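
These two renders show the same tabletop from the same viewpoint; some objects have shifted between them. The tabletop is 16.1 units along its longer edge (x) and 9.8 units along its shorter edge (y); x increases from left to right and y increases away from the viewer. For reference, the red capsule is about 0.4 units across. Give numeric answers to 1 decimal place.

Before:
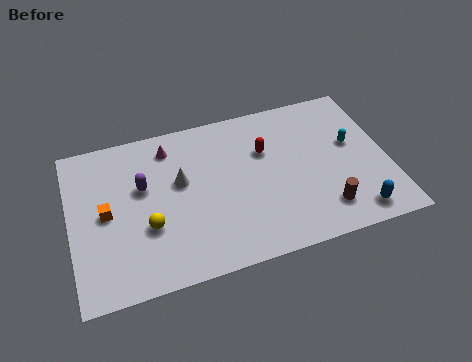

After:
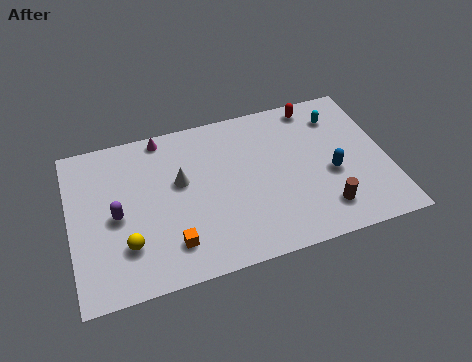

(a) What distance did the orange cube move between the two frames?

4.2

The orange cube was near (1.8, 4.9) before and (4.9, 2.1) after, so it travelled √(3.1² + 2.8²) ≈ 4.2 units.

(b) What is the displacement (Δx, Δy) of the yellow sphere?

(-1.1, -0.8)

The yellow sphere started near (3.8, 3.5) and ended near (2.7, 2.7).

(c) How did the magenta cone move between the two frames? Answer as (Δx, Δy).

(-0.3, 0.8)

From the two frames, the magenta cone sits at roughly (5.2, 8.1) before and (4.9, 8.9) after.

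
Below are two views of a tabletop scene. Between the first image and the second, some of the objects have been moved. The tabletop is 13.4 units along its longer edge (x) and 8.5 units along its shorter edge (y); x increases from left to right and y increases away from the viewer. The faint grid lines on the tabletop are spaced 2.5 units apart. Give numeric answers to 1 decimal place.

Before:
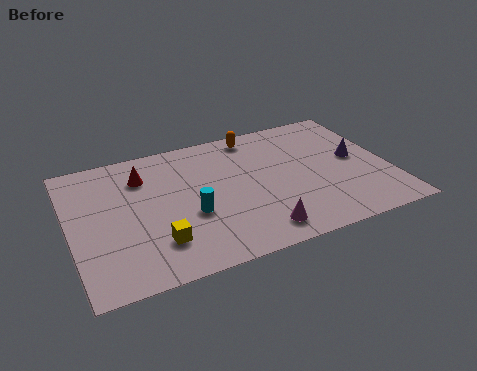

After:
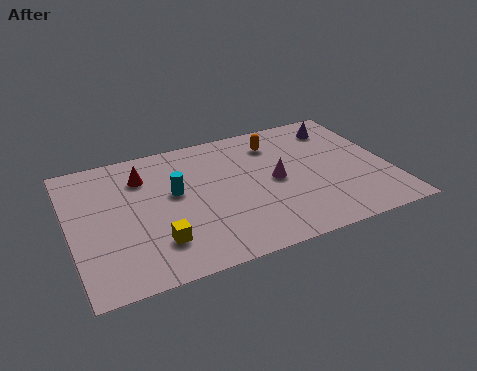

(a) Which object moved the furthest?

the magenta cone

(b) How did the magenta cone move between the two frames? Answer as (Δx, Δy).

(1.1, 2.9)

The magenta cone was at about (7.5, 1.3) and moved to about (8.6, 4.2).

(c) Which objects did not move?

the red cone and the yellow cube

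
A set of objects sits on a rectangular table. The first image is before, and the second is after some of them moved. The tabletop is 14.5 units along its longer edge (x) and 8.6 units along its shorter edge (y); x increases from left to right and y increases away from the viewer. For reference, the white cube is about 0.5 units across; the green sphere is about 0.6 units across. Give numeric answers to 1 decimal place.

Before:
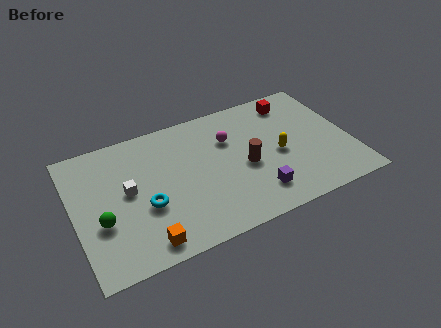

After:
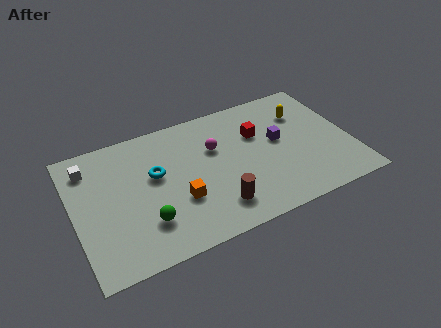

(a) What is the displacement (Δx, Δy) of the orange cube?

(2.0, 1.9)

From the two frames, the orange cube sits at roughly (3.3, 1.1) before and (5.3, 3.0) after.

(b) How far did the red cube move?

2.6

The red cube moved from about (11.9, 7.2) to (9.8, 5.7), a distance of √(2.1² + 1.5²) ≈ 2.6.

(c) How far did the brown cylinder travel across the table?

2.7

The brown cylinder was near (8.9, 3.8) before and (7.1, 1.8) after, so it travelled √(1.8² + 2.0²) ≈ 2.7 units.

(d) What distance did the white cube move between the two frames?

2.9

The white cube was near (2.8, 4.6) before and (1.0, 6.9) after, so it travelled √(1.8² + 2.3²) ≈ 2.9 units.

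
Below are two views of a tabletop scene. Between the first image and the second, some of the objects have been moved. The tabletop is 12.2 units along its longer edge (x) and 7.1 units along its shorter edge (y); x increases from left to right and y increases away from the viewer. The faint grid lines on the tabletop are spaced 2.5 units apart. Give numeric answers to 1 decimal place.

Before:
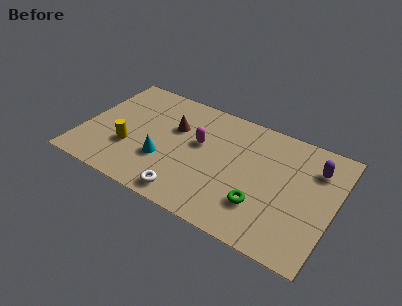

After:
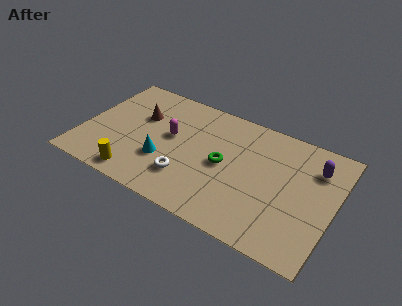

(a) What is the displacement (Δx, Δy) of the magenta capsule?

(-1.4, -0.2)

The magenta capsule was at about (5.6, 4.2) and moved to about (4.2, 4.0).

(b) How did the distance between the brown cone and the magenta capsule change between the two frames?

+0.3

Before: roughly 1.4 units apart; after: 1.7. That's 0.3 units further apart.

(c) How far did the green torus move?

2.5

The green torus moved from about (8.9, 2.0) to (6.9, 3.5), a distance of √(2.0² + 1.5²) ≈ 2.5.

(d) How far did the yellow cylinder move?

1.6

The yellow cylinder moved from about (2.4, 2.4) to (3.0, 0.9), a distance of √(0.6² + 1.5²) ≈ 1.6.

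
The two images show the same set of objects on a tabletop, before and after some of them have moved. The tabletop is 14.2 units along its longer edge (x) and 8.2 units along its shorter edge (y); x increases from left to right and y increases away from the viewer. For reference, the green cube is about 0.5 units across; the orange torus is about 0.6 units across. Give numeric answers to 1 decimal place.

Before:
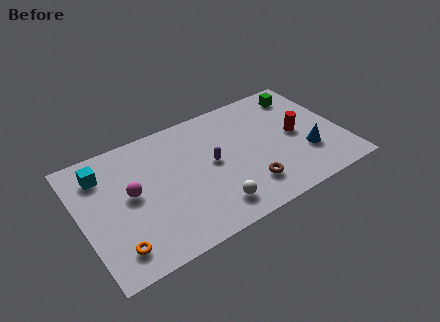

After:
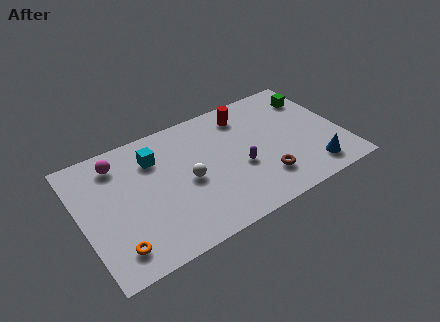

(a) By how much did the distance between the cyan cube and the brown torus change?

-1.8

The distance was about 8.6 in the first image and 6.8 in the second, so they moved 1.8 units closer together.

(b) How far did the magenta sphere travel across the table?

2.3

The magenta sphere moved from about (2.7, 4.4) to (2.3, 6.7), a distance of √(0.4² + 2.3²) ≈ 2.3.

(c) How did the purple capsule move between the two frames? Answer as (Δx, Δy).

(1.4, -1.0)

The purple capsule started near (7.1, 4.3) and ended near (8.5, 3.3).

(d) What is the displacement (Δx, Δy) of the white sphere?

(-1.0, 2.3)

The white sphere started near (6.7, 1.5) and ended near (5.7, 3.8).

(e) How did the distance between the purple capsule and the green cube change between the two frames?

-0.5

The distance was about 6.0 in the first image and 5.5 in the second, so they moved 0.5 units closer together.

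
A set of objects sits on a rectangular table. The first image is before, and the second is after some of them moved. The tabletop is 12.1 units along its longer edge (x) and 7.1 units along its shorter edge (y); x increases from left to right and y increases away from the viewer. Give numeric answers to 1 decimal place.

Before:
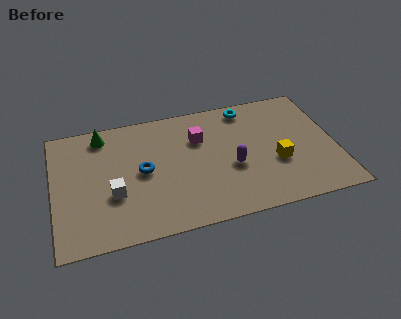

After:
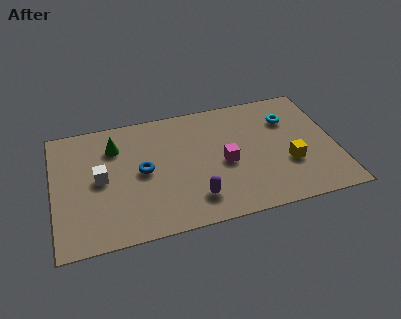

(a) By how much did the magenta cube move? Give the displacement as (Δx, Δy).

(1.0, -1.7)

From the two frames, the magenta cube sits at roughly (6.3, 4.9) before and (7.3, 3.2) after.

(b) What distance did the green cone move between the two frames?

0.9

The green cone was near (2.2, 6.1) before and (2.7, 5.3) after, so it travelled √(0.5² + 0.8²) ≈ 0.9 units.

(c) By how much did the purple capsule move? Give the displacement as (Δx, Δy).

(-1.7, -1.4)

The purple capsule started near (7.6, 2.9) and ended near (5.9, 1.5).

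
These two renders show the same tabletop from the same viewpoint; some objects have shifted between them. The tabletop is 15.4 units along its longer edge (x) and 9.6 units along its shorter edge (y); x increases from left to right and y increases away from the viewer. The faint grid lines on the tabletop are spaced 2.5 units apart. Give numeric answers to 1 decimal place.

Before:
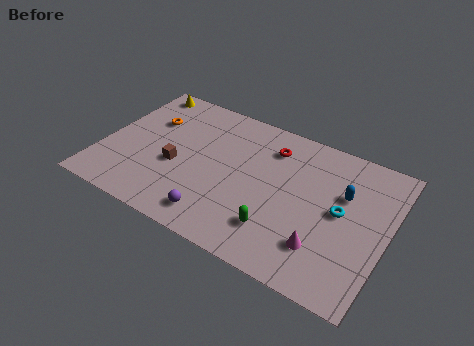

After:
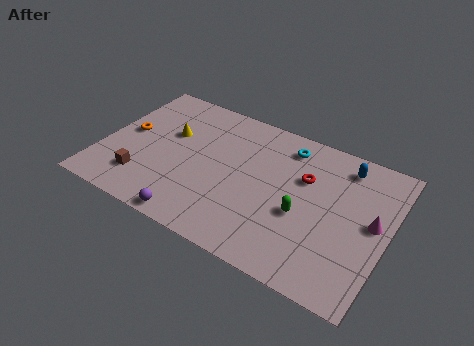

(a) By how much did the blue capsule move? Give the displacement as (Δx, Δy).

(-0.2, 1.9)

From the two frames, the blue capsule sits at roughly (12.9, 6.2) before and (12.7, 8.1) after.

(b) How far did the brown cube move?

2.3

The brown cube moved from about (4.1, 3.9) to (2.5, 2.2), a distance of √(1.6² + 1.7²) ≈ 2.3.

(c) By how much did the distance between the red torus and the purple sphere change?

+1.2

The distance was about 6.4 in the first image and 7.6 in the second, so they moved 1.2 units further apart.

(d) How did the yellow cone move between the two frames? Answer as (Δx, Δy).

(2.1, -2.6)

The yellow cone was at about (1.3, 8.6) and moved to about (3.4, 6.0).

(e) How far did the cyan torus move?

4.5

The cyan torus moved from about (12.9, 5.0) to (9.6, 8.0), a distance of √(3.3² + 3.0²) ≈ 4.5.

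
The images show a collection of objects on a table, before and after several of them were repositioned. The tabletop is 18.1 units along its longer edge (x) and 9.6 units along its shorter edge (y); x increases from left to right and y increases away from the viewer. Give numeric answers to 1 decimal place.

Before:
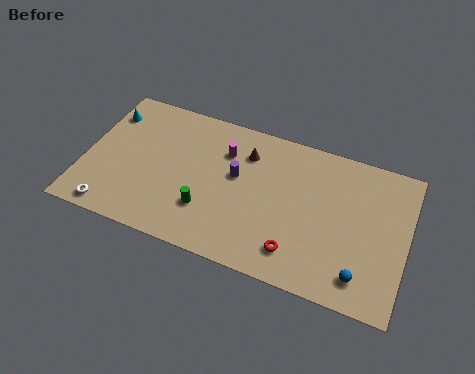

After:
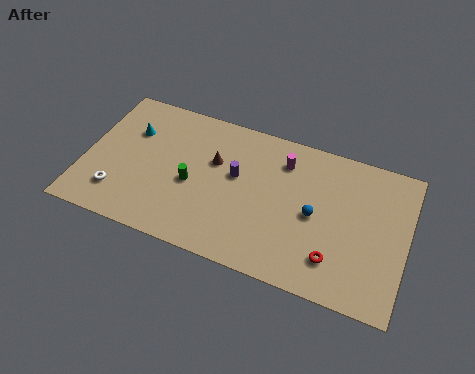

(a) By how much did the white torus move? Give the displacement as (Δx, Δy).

(0.2, 1.2)

The white torus started near (1.9, 1.0) and ended near (2.1, 2.2).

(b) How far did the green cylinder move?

1.7

The green cylinder moved from about (7.1, 2.8) to (6.1, 4.2), a distance of √(1.0² + 1.4²) ≈ 1.7.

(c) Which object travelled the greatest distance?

the blue sphere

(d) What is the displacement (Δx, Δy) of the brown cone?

(-1.7, -1.2)

The brown cone was at about (8.9, 7.3) and moved to about (7.2, 6.1).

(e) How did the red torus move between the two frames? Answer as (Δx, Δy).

(2.1, 0.3)

From the two frames, the red torus sits at roughly (12.2, 1.9) before and (14.3, 2.2) after.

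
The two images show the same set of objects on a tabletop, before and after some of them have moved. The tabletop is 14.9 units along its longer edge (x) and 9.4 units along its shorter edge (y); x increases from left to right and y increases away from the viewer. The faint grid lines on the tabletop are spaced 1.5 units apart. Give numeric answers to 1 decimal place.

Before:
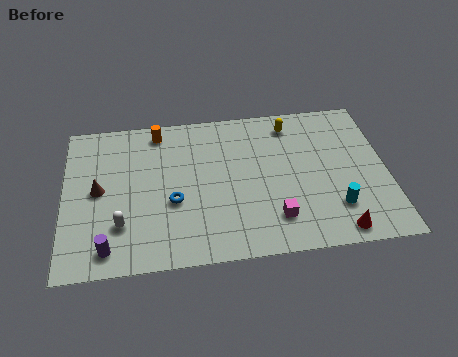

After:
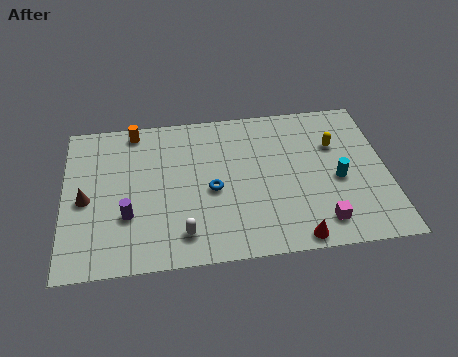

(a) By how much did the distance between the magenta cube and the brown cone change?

+2.6

They were about 8.4 units apart before and 11.0 after — 2.6 units further apart.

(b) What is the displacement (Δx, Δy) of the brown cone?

(-0.6, -0.5)

The brown cone started near (1.6, 4.8) and ended near (1.0, 4.3).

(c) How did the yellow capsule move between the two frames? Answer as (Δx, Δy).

(2.0, -1.6)

The yellow capsule started near (10.6, 7.9) and ended near (12.6, 6.3).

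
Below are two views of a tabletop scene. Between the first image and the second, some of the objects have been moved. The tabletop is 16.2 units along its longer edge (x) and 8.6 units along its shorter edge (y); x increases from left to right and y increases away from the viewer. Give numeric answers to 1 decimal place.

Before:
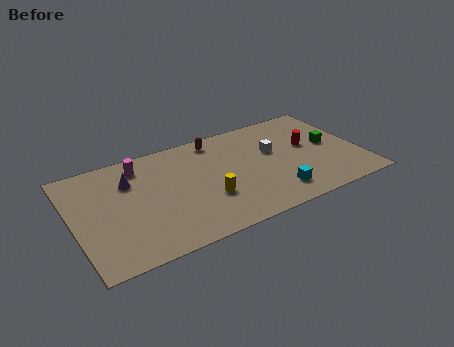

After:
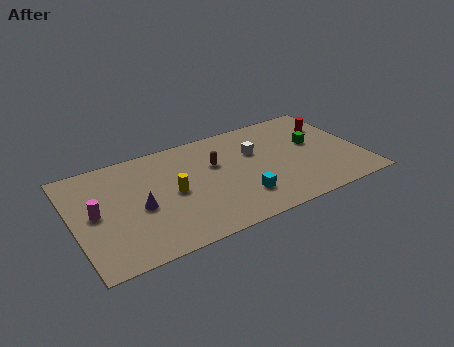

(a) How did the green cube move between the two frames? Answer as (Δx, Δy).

(-0.9, 0.5)

From the two frames, the green cube sits at roughly (14.6, 4.5) before and (13.7, 5.0) after.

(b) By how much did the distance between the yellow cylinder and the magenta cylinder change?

-1.0

The distance was about 5.3 in the first image and 4.3 in the second, so they moved 1.0 units closer together.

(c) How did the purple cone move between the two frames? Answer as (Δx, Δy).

(0.3, -2.3)

The purple cone started near (3.3, 6.1) and ended near (3.6, 3.8).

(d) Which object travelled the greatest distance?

the magenta cylinder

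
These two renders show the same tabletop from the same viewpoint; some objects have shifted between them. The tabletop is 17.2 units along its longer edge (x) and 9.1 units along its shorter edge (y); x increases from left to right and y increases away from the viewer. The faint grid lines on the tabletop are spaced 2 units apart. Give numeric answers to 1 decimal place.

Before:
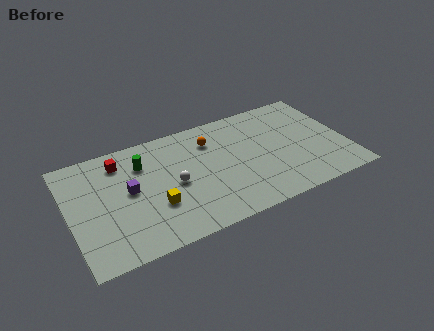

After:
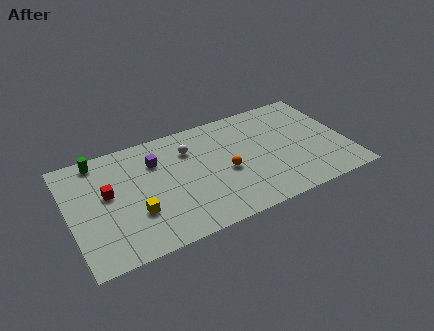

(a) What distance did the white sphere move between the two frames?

2.7

From (6.4, 4.3) to (7.6, 6.7), the white sphere covered √(1.2² + 2.4²) ≈ 2.7 units.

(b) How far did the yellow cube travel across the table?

1.2

The yellow cube moved from about (5.1, 3.1) to (3.9, 3.0), a distance of √(1.2² + 0.1²) ≈ 1.2.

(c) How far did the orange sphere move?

3.0

The orange sphere was near (9.0, 6.9) before and (9.6, 4.0) after, so it travelled √(0.6² + 2.9²) ≈ 3.0 units.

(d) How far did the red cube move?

2.4

From (3.4, 7.4) to (2.4, 5.2), the red cube covered √(1.0² + 2.2²) ≈ 2.4 units.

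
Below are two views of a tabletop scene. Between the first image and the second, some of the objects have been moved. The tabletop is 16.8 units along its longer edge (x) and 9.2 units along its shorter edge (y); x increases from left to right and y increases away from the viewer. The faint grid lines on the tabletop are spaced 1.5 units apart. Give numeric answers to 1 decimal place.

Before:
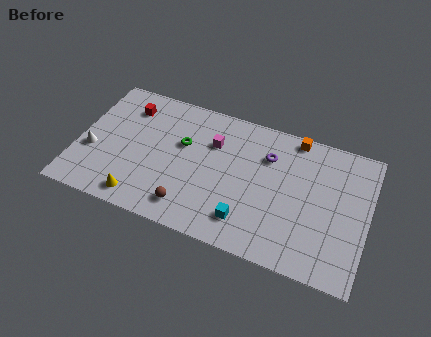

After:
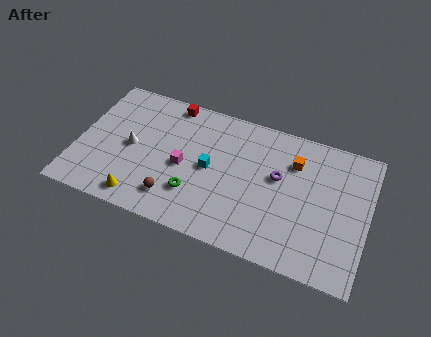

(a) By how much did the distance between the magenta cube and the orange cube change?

+1.7

Before: roughly 5.0 units apart; after: 6.7. That's 1.7 units further apart.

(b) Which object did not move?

the yellow cone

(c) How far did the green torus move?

3.3

The green torus was near (6.0, 5.7) before and (7.0, 2.6) after, so it travelled √(1.0² + 3.1²) ≈ 3.3 units.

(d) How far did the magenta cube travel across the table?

2.7

From (7.7, 6.4) to (6.2, 4.2), the magenta cube covered √(1.5² + 2.2²) ≈ 2.7 units.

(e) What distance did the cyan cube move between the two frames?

3.6

The cyan cube was near (10.1, 1.9) before and (7.7, 4.6) after, so it travelled √(2.4² + 2.7²) ≈ 3.6 units.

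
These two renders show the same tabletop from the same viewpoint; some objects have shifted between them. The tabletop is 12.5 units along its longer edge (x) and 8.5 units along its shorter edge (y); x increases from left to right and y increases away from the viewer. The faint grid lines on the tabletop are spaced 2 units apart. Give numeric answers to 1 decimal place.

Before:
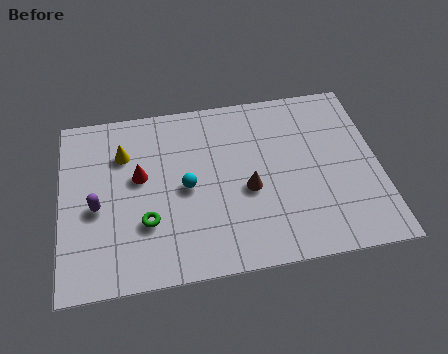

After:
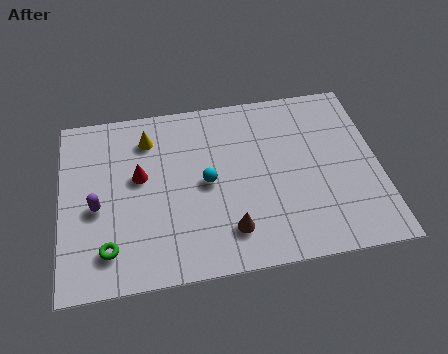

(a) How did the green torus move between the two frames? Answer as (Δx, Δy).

(-1.5, -1.0)

The green torus started near (3.3, 2.7) and ended near (1.8, 1.7).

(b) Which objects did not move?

the purple capsule and the red cone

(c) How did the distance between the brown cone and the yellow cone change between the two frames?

+0.3

The distance was about 5.4 in the first image and 5.7 in the second, so they moved 0.3 units further apart.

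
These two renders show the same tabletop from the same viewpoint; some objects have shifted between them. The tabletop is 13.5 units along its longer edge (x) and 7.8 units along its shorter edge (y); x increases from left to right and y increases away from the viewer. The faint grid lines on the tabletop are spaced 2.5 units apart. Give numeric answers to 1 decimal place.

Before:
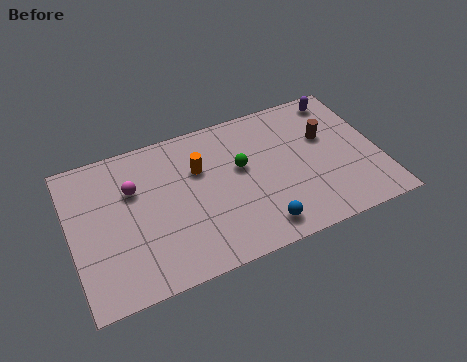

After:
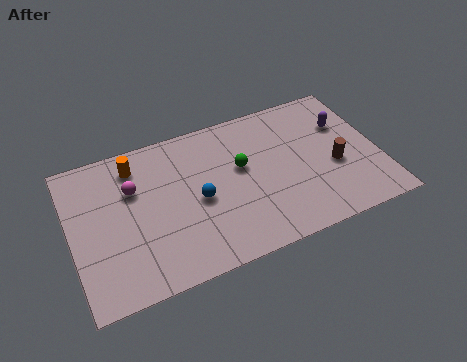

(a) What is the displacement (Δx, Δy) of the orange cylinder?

(-2.7, 1.2)

From the two frames, the orange cylinder sits at roughly (5.7, 5.2) before and (3.0, 6.4) after.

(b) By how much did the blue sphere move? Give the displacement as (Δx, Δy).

(-2.4, 2.4)

The blue sphere started near (7.9, 1.2) and ended near (5.5, 3.6).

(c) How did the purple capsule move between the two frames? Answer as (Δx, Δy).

(0.0, -1.5)

The purple capsule was at about (12.2, 6.8) and moved to about (12.2, 5.3).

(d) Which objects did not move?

the magenta sphere and the green sphere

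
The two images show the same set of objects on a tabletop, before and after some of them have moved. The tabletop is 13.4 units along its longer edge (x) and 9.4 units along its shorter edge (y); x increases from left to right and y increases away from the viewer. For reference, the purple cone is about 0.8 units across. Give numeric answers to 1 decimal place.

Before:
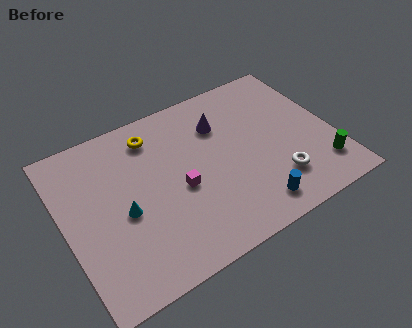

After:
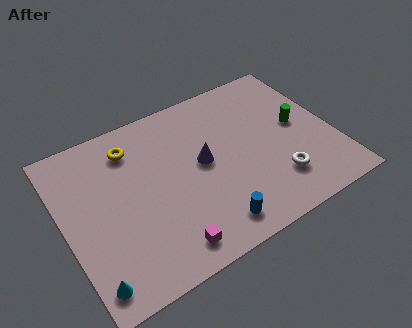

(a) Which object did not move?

the white torus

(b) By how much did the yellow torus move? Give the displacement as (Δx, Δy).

(-1.1, -0.2)

The yellow torus started near (4.8, 7.7) and ended near (3.7, 7.5).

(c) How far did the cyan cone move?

3.4

From (2.8, 4.1) to (0.8, 1.3), the cyan cone covered √(2.0² + 2.8²) ≈ 3.4 units.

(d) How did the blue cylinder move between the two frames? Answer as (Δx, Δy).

(-2.1, 0.0)

From the two frames, the blue cylinder sits at roughly (8.8, 1.4) before and (6.7, 1.4) after.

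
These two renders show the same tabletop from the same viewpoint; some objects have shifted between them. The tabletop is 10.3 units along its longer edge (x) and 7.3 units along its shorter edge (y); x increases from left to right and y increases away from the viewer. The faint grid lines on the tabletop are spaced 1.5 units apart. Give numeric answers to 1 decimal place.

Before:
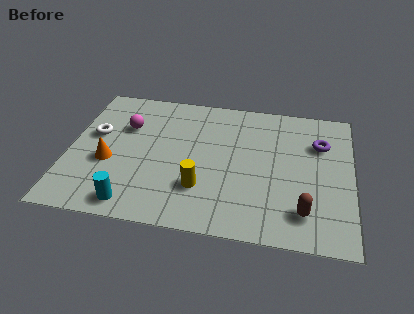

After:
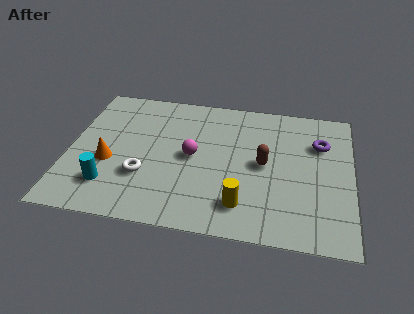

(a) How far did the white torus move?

2.7

The white torus was near (0.9, 4.3) before and (2.8, 2.4) after, so it travelled √(1.9² + 1.9²) ≈ 2.7 units.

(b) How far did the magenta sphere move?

2.8

From (2.0, 4.9) to (4.5, 3.7), the magenta sphere covered √(2.5² + 1.2²) ≈ 2.8 units.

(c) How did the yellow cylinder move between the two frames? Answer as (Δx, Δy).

(1.5, -0.6)

The yellow cylinder started near (4.9, 2.1) and ended near (6.4, 1.5).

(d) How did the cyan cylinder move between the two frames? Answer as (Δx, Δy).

(-0.9, 0.8)

The cyan cylinder was at about (2.5, 0.9) and moved to about (1.6, 1.7).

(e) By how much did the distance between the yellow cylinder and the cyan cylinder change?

+2.1

The distance was about 2.7 in the first image and 4.8 in the second, so they moved 2.1 units further apart.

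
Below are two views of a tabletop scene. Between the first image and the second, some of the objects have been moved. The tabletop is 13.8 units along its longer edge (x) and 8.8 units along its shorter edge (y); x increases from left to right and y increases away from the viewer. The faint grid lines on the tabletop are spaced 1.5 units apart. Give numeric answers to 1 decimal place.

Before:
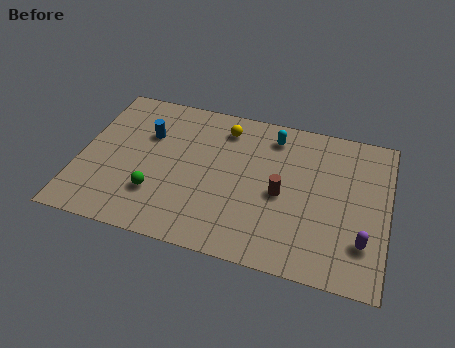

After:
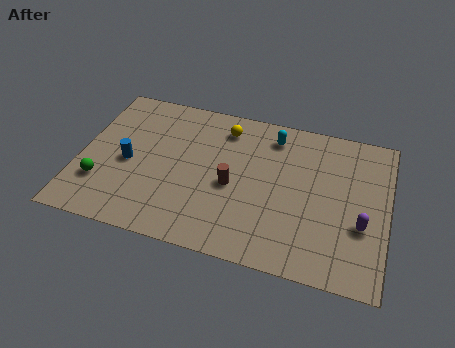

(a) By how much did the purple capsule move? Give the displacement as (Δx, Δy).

(-0.1, 0.9)

The purple capsule was at about (12.8, 2.3) and moved to about (12.7, 3.2).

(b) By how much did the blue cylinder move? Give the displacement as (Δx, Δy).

(-0.7, -1.9)

The blue cylinder started near (2.9, 5.9) and ended near (2.2, 4.0).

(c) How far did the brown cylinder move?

2.2

The brown cylinder moved from about (9.1, 4.0) to (6.9, 3.9), a distance of √(2.2² + 0.1²) ≈ 2.2.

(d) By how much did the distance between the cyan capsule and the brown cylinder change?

+0.4

They were about 3.4 units apart before and 3.8 after — 0.4 units further apart.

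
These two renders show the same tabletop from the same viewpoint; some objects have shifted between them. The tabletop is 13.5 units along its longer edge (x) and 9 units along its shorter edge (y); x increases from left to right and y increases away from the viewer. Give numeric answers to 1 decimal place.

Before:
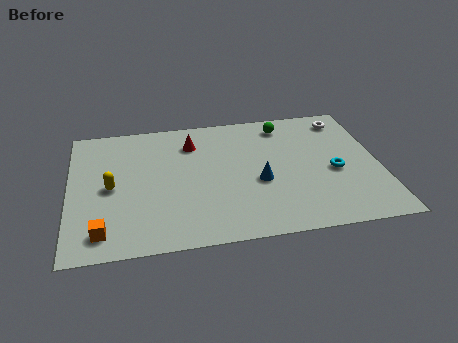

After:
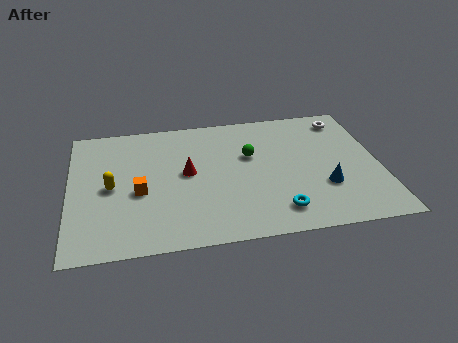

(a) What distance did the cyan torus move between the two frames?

3.5

From (11.5, 3.9) to (8.9, 1.6), the cyan torus covered √(2.6² + 2.3²) ≈ 3.5 units.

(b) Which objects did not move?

the white torus and the yellow capsule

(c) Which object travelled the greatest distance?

the cyan torus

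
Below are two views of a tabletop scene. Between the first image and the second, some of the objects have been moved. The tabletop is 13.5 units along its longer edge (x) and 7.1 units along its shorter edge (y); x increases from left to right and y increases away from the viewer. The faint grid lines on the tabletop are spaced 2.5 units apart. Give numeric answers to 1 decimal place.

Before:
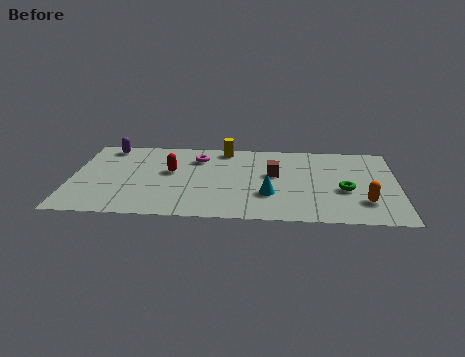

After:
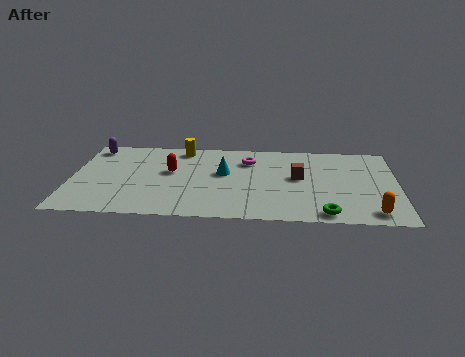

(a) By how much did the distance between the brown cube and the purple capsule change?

+1.6

The distance was about 7.3 in the first image and 8.9 in the second, so they moved 1.6 units further apart.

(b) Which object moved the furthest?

the cyan cone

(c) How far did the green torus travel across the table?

2.2

The green torus was near (11.3, 2.9) before and (10.5, 0.8) after, so it travelled √(0.8² + 2.1²) ≈ 2.2 units.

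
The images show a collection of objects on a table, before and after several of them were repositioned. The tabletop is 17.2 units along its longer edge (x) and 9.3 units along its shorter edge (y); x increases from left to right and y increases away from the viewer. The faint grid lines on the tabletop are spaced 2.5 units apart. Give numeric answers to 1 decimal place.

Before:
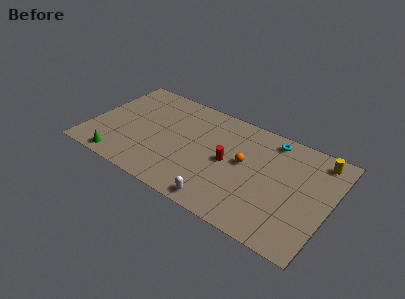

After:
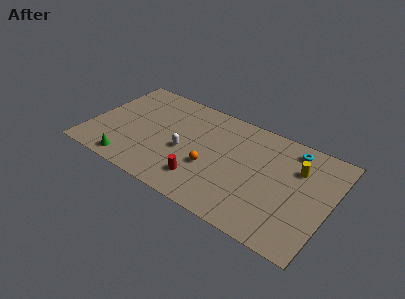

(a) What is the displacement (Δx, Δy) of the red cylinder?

(-1.5, -2.5)

The red cylinder was at about (10.0, 4.6) and moved to about (8.5, 2.1).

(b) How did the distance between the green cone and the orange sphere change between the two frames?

-3.3

Before: roughly 9.3 units apart; after: 6.0. That's 3.3 units closer together.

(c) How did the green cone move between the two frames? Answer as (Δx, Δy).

(0.7, 0.1)

The green cone was at about (2.7, 1.0) and moved to about (3.4, 1.1).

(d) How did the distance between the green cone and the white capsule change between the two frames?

-2.9

Before: roughly 7.4 units apart; after: 4.5. That's 2.9 units closer together.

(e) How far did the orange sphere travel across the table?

2.7

From (11.1, 5.1) to (8.9, 3.5), the orange sphere covered √(2.2² + 1.6²) ≈ 2.7 units.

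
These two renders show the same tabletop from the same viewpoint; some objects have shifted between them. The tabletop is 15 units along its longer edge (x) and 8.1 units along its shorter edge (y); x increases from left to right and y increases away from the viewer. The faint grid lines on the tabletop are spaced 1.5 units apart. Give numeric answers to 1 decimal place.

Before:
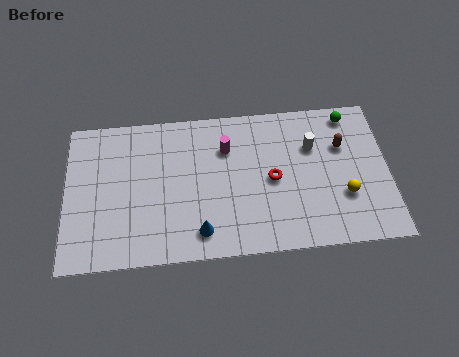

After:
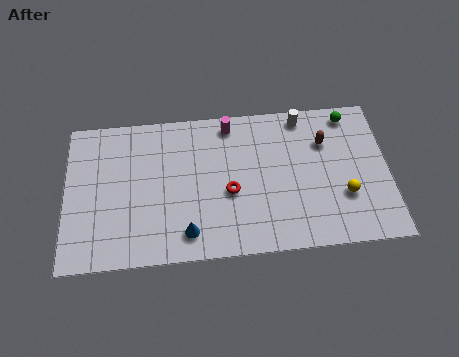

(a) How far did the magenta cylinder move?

1.3

The magenta cylinder was near (7.5, 5.8) before and (7.7, 7.1) after, so it travelled √(0.2² + 1.3²) ≈ 1.3 units.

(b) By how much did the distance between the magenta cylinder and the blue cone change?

+1.5

They were about 4.6 units apart before and 6.1 after — 1.5 units further apart.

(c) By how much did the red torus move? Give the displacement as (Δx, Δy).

(-2.0, -0.5)

The red torus started near (9.6, 3.9) and ended near (7.6, 3.4).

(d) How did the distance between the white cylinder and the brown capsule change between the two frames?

+0.4

The distance was about 1.4 in the first image and 1.8 in the second, so they moved 0.4 units further apart.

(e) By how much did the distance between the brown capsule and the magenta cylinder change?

-0.8

Before: roughly 5.4 units apart; after: 4.6. That's 0.8 units closer together.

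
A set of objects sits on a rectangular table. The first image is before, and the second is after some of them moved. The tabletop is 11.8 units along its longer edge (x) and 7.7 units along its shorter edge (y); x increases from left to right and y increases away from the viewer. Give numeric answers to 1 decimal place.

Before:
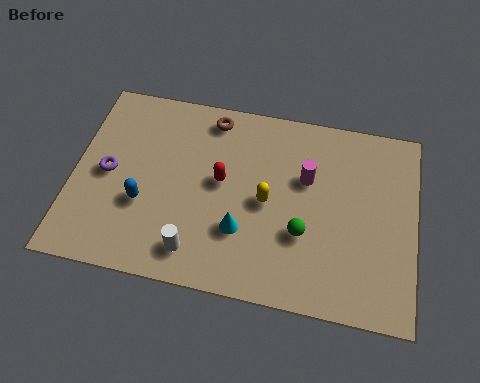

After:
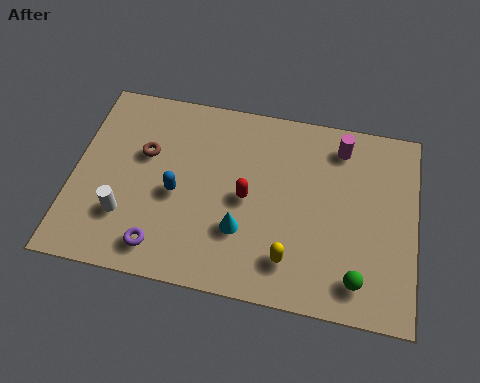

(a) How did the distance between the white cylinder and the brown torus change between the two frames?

-2.8

Before: roughly 5.4 units apart; after: 2.6. That's 2.8 units closer together.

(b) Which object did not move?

the cyan cone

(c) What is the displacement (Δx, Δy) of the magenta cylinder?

(1.1, 1.5)

The magenta cylinder was at about (8.0, 4.9) and moved to about (9.1, 6.4).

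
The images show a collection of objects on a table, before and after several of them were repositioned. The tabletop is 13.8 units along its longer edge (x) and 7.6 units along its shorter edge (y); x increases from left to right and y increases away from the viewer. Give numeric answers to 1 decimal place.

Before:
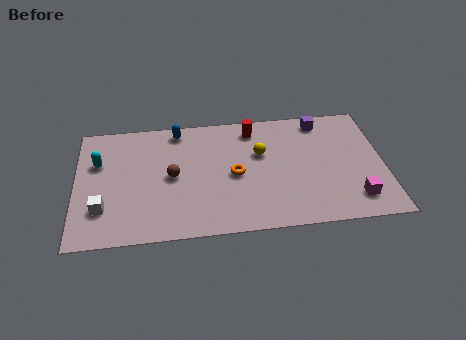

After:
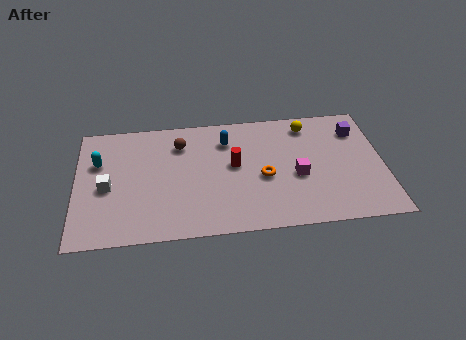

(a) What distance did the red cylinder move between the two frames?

2.4

From (8.0, 6.4) to (7.1, 4.2), the red cylinder covered √(0.9² + 2.2²) ≈ 2.4 units.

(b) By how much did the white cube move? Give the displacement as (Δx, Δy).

(0.2, 1.3)

From the two frames, the white cube sits at roughly (1.2, 2.1) before and (1.4, 3.4) after.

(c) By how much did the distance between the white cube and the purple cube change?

+0.7

They were about 10.9 units apart before and 11.6 after — 0.7 units further apart.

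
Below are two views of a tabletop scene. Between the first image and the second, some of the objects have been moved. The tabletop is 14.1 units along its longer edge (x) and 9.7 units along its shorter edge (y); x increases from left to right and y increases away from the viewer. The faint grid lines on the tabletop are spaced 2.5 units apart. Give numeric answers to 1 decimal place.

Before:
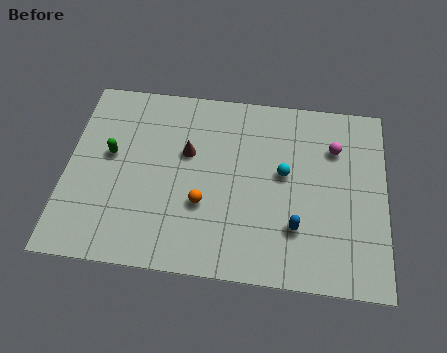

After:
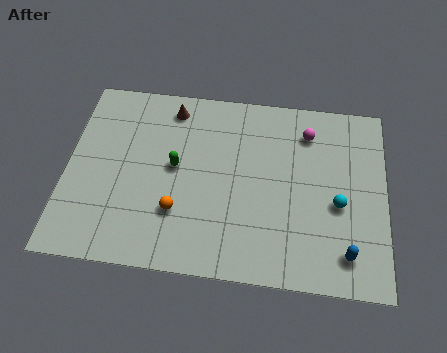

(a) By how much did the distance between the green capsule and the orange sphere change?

-2.4

Before: roughly 4.7 units apart; after: 2.3. That's 2.4 units closer together.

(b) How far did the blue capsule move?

2.4

From (10.2, 2.7) to (12.4, 1.7), the blue capsule covered √(2.2² + 1.0²) ≈ 2.4 units.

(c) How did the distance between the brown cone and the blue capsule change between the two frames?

+4.4

Before: roughly 5.9 units apart; after: 10.3. That's 4.4 units further apart.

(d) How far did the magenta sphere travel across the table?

1.4

The magenta sphere moved from about (11.8, 7.0) to (10.6, 7.7), a distance of √(1.2² + 0.7²) ≈ 1.4.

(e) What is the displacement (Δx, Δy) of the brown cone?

(-0.8, 2.3)

The brown cone was at about (5.3, 6.0) and moved to about (4.5, 8.3).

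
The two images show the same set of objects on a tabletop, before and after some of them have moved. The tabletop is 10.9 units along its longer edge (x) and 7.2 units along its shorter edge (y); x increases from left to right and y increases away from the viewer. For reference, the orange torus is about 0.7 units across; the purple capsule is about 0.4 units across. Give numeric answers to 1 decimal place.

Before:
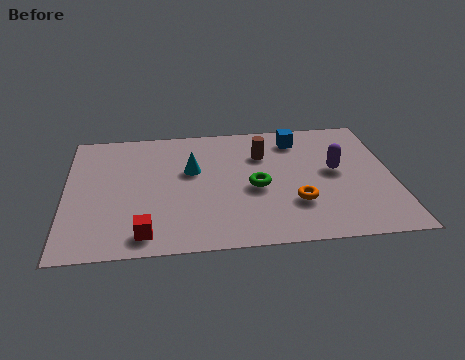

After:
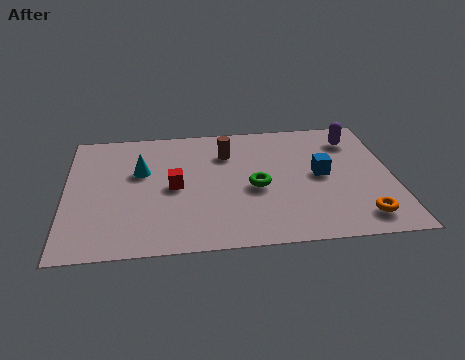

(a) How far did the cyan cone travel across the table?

1.7

From (4.2, 4.4) to (2.5, 4.5), the cyan cone covered √(1.7² + 0.1²) ≈ 1.7 units.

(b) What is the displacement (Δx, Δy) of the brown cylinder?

(-1.2, 0.2)

The brown cylinder started near (6.6, 5.1) and ended near (5.4, 5.3).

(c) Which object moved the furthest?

the red cube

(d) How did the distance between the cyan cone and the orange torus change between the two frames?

+3.9

Before: roughly 4.0 units apart; after: 7.9. That's 3.9 units further apart.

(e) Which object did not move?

the green torus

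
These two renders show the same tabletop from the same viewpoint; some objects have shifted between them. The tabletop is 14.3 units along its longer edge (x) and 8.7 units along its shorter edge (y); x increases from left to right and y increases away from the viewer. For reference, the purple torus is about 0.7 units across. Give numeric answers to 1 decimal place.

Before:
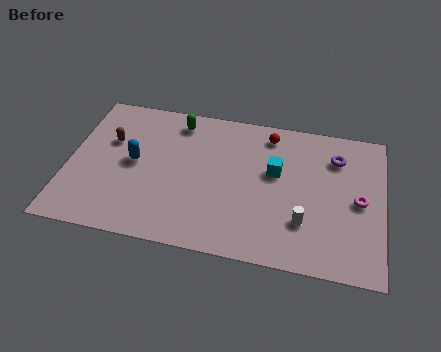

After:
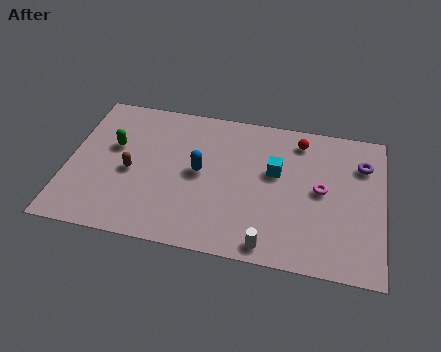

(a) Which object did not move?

the cyan cube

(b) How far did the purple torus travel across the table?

1.2

The purple torus was near (12.1, 6.6) before and (13.3, 6.4) after, so it travelled √(1.2² + 0.2²) ≈ 1.2 units.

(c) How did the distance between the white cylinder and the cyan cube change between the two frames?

+1.3

The distance was about 3.0 in the first image and 4.3 in the second, so they moved 1.3 units further apart.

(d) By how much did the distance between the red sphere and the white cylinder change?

+1.3

They were about 5.2 units apart before and 6.5 after — 1.3 units further apart.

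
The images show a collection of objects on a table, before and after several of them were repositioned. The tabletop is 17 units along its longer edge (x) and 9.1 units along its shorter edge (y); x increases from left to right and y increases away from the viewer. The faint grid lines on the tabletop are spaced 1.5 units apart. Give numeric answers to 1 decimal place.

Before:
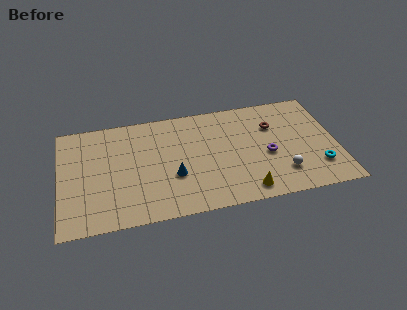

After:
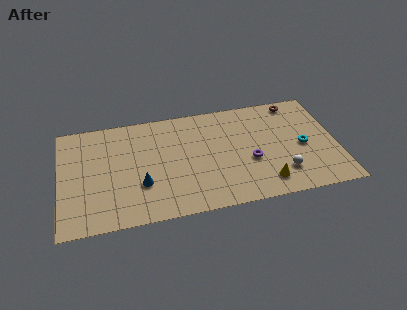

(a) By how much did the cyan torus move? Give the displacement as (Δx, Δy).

(-0.8, 1.9)

The cyan torus started near (15.7, 2.3) and ended near (14.9, 4.2).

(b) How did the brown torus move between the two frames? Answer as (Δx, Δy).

(1.5, 1.8)

The brown torus was at about (13.2, 6.3) and moved to about (14.7, 8.1).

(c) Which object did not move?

the white sphere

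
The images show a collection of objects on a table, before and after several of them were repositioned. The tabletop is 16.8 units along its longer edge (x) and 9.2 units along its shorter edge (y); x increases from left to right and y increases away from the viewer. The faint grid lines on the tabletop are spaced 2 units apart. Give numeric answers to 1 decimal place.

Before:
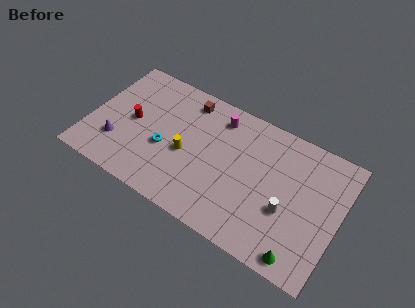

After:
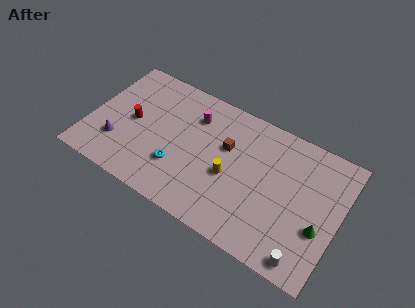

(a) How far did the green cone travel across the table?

2.6

From (14.8, 1.0) to (15.7, 3.4), the green cone covered √(0.9² + 2.4²) ≈ 2.6 units.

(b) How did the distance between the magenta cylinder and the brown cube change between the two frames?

+0.4

They were about 2.2 units apart before and 2.6 after — 0.4 units further apart.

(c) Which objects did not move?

the purple cone and the red cylinder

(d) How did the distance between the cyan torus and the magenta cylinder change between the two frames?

-0.9

The distance was about 5.0 in the first image and 4.1 in the second, so they moved 0.9 units closer together.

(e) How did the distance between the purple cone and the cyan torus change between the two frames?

+0.8

They were about 3.3 units apart before and 4.1 after — 0.8 units further apart.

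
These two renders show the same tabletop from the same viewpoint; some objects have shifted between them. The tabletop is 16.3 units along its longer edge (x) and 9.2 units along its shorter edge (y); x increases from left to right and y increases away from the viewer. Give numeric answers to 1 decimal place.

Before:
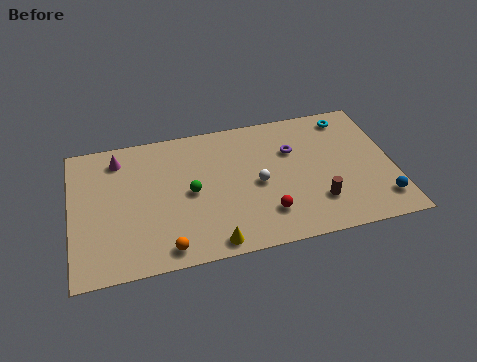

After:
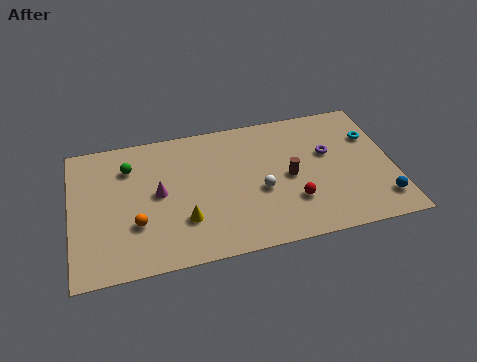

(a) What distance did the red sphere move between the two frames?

1.5

From (9.7, 2.2) to (11.1, 2.7), the red sphere covered √(1.4² + 0.5²) ≈ 1.5 units.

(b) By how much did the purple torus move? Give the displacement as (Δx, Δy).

(1.8, -0.6)

From the two frames, the purple torus sits at roughly (11.3, 6.2) before and (13.1, 5.6) after.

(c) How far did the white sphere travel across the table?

0.5

The white sphere moved from about (9.4, 4.3) to (9.5, 3.8), a distance of √(0.1² + 0.5²) ≈ 0.5.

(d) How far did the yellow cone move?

2.2

The yellow cone moved from about (6.9, 0.9) to (5.6, 2.7), a distance of √(1.3² + 1.8²) ≈ 2.2.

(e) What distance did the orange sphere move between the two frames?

2.4

The orange sphere moved from about (4.6, 1.1) to (3.2, 3.0), a distance of √(1.4² + 1.9²) ≈ 2.4.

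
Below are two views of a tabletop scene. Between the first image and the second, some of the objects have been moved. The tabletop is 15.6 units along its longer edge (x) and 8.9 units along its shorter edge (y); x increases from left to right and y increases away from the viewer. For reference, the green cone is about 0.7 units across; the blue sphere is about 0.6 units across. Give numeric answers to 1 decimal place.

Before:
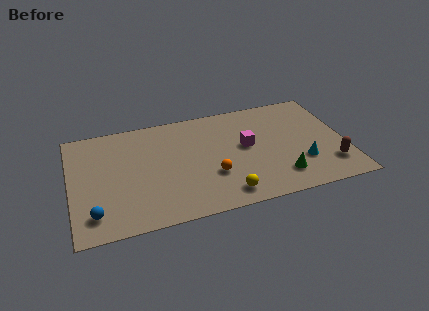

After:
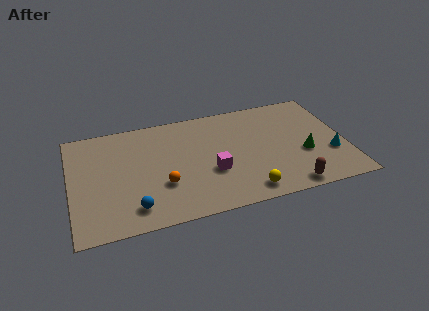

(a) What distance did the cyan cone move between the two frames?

1.7

The cyan cone moved from about (13.0, 2.7) to (14.7, 3.0), a distance of √(1.7² + 0.3²) ≈ 1.7.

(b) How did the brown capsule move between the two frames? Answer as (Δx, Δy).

(-2.5, -1.2)

The brown capsule was at about (14.6, 2.1) and moved to about (12.1, 0.9).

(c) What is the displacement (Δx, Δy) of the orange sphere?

(-2.8, 0.0)

The orange sphere started near (7.9, 3.0) and ended near (5.1, 3.0).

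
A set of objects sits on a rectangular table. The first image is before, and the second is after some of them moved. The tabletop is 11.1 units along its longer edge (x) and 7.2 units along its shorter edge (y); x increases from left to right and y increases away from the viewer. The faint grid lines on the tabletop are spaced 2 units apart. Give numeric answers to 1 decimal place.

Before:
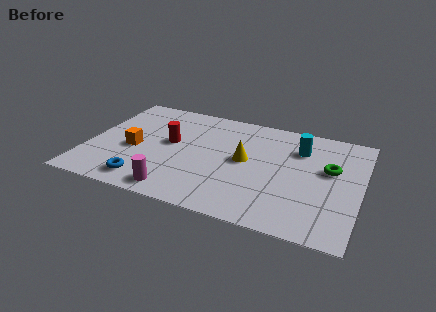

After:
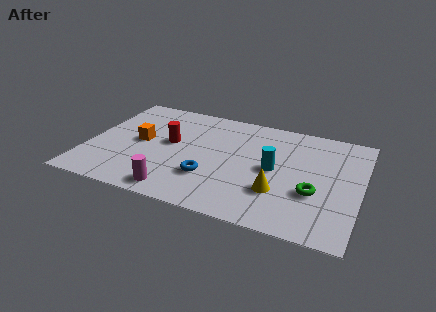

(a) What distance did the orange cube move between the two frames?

0.6

From (1.9, 3.1) to (2.1, 3.7), the orange cube covered √(0.2² + 0.6²) ≈ 0.6 units.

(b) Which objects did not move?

the red cylinder and the magenta cylinder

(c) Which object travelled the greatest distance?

the blue torus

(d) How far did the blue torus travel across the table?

2.7

From (2.6, 1.1) to (5.1, 2.2), the blue torus covered √(2.5² + 1.1²) ≈ 2.7 units.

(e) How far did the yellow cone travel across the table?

2.2

The yellow cone moved from about (6.4, 3.8) to (7.9, 2.2), a distance of √(1.5² + 1.6²) ≈ 2.2.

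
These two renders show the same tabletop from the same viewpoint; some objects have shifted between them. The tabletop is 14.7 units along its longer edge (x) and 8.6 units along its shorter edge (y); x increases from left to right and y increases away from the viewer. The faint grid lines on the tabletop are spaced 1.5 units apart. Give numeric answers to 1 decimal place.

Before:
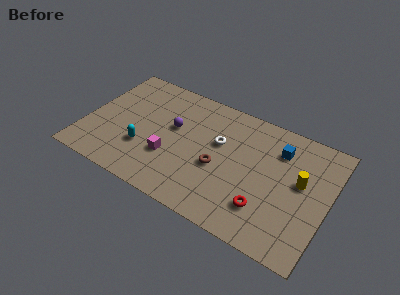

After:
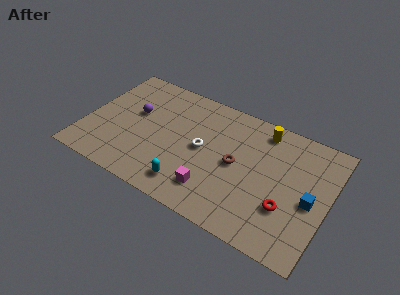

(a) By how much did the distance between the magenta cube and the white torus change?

-0.9

Before: roughly 3.6 units apart; after: 2.7. That's 0.9 units closer together.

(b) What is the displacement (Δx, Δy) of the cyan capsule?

(3.0, -1.3)

From the two frames, the cyan capsule sits at roughly (3.7, 2.8) before and (6.7, 1.5) after.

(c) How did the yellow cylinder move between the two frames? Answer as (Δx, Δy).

(-2.6, 2.5)

The yellow cylinder was at about (13.0, 4.9) and moved to about (10.4, 7.4).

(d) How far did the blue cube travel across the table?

3.4

The blue cube was near (11.5, 6.5) before and (13.7, 3.9) after, so it travelled √(2.2² + 2.6²) ≈ 3.4 units.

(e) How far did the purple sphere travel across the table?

2.4

The purple sphere was near (5.2, 5.1) before and (2.8, 5.1) after, so it travelled √(2.4² + 0.0²) ≈ 2.4 units.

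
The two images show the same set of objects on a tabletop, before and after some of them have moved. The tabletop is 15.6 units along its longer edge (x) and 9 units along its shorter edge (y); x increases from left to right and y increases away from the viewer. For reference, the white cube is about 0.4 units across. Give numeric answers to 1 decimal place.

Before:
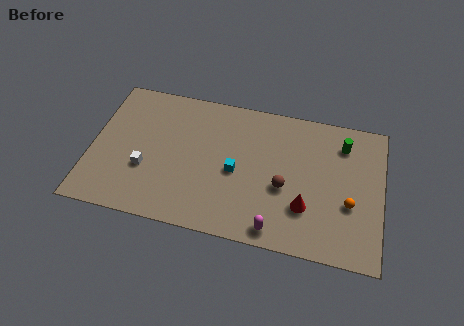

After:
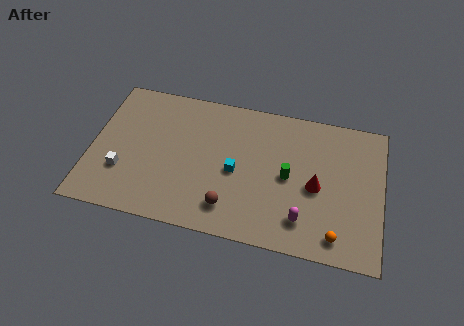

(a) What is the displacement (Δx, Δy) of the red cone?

(0.5, 1.4)

From the two frames, the red cone sits at roughly (11.6, 2.7) before and (12.1, 4.1) after.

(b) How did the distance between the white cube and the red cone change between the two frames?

+1.8

The distance was about 8.6 in the first image and 10.4 in the second, so they moved 1.8 units further apart.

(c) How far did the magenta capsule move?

1.7

From (10.1, 1.0) to (11.5, 1.9), the magenta capsule covered √(1.4² + 0.9²) ≈ 1.7 units.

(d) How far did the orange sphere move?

2.2

The orange sphere moved from about (13.9, 3.4) to (13.3, 1.3), a distance of √(0.6² + 2.1²) ≈ 2.2.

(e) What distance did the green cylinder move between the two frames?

3.9

The green cylinder was near (13.4, 7.1) before and (10.6, 4.4) after, so it travelled √(2.8² + 2.7²) ≈ 3.9 units.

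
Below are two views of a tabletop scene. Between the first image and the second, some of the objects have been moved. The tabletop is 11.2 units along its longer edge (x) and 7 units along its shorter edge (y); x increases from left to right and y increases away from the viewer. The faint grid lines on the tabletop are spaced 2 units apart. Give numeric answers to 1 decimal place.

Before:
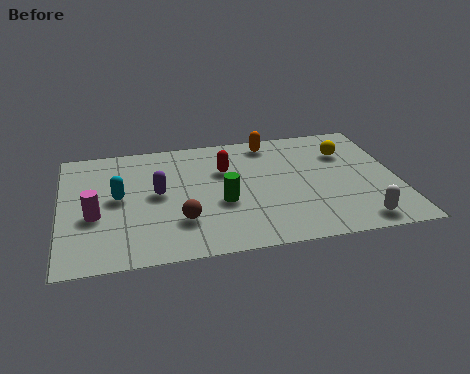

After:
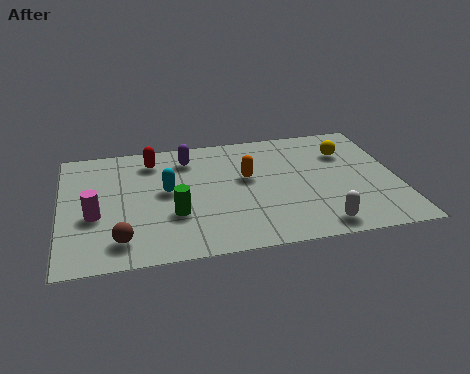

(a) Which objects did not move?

the yellow sphere and the magenta cylinder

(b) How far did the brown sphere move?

2.1

From (3.9, 2.0) to (1.9, 1.3), the brown sphere covered √(2.0² + 0.7²) ≈ 2.1 units.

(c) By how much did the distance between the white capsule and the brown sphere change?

+0.6

The distance was about 5.9 in the first image and 6.5 in the second, so they moved 0.6 units further apart.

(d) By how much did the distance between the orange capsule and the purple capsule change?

-2.2

They were about 4.6 units apart before and 2.4 after — 2.2 units closer together.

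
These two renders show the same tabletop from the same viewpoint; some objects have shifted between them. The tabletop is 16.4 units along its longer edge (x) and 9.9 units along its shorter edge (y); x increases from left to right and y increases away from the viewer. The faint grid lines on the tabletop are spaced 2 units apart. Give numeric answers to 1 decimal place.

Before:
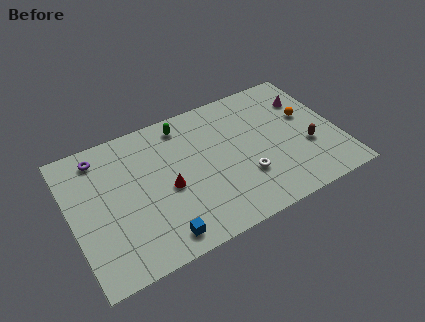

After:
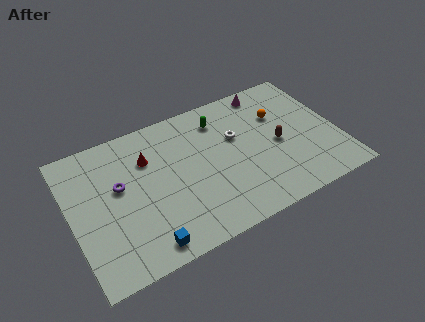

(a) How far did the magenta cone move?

2.7

The magenta cone moved from about (14.9, 7.2) to (12.7, 8.8), a distance of √(2.2² + 1.6²) ≈ 2.7.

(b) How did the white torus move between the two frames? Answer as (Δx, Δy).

(-0.1, 3.1)

The white torus started near (10.4, 3.1) and ended near (10.3, 6.2).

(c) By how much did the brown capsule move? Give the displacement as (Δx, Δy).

(-1.7, 1.0)

From the two frames, the brown capsule sits at roughly (14.4, 3.6) before and (12.7, 4.6) after.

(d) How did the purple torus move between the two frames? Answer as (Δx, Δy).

(0.9, -2.6)

From the two frames, the purple torus sits at roughly (2.1, 8.4) before and (3.0, 5.8) after.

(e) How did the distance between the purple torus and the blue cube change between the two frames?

-2.9

Before: roughly 7.6 units apart; after: 4.7. That's 2.9 units closer together.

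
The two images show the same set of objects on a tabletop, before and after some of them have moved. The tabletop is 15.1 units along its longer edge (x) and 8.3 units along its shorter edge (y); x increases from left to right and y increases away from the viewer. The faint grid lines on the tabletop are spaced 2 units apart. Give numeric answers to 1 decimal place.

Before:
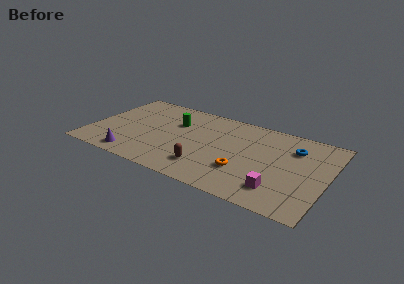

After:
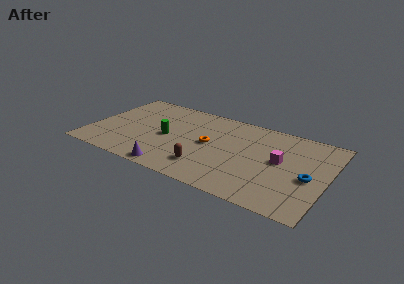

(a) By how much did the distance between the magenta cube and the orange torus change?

+2.1

The distance was about 2.4 in the first image and 4.5 in the second, so they moved 2.1 units further apart.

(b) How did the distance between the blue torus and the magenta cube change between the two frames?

-2.2

Before: roughly 4.3 units apart; after: 2.1. That's 2.2 units closer together.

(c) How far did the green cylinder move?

1.7

The green cylinder moved from about (5.2, 5.6) to (4.9, 3.9), a distance of √(0.3² + 1.7²) ≈ 1.7.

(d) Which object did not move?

the brown capsule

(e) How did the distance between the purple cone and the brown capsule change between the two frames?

-2.4

Before: roughly 4.7 units apart; after: 2.3. That's 2.4 units closer together.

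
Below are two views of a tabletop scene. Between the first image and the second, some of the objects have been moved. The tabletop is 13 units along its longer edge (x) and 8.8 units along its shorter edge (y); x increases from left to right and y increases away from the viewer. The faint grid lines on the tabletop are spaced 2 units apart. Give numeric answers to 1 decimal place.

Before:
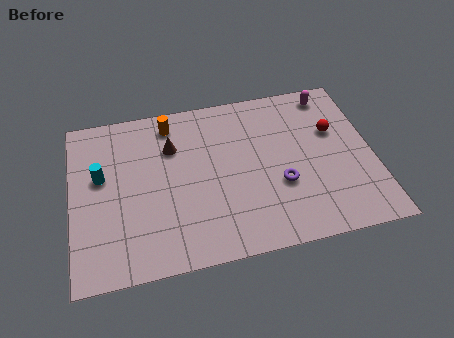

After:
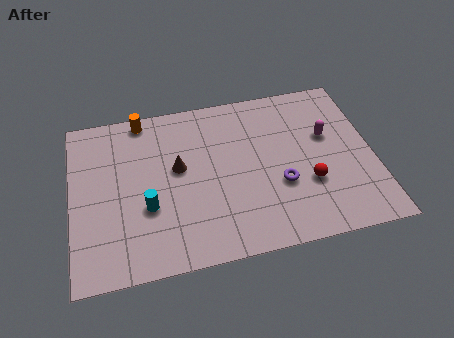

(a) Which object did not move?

the purple torus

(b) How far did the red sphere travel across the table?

2.9

The red sphere was near (11.4, 5.6) before and (10.1, 3.0) after, so it travelled √(1.3² + 2.6²) ≈ 2.9 units.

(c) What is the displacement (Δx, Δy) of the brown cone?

(0.2, -1.2)

The brown cone was at about (4.4, 6.2) and moved to about (4.6, 5.0).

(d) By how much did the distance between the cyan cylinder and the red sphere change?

-3.2

The distance was about 10.1 in the first image and 6.9 in the second, so they moved 3.2 units closer together.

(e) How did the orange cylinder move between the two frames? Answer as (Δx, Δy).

(-1.2, 0.5)

The orange cylinder started near (4.4, 7.5) and ended near (3.2, 8.0).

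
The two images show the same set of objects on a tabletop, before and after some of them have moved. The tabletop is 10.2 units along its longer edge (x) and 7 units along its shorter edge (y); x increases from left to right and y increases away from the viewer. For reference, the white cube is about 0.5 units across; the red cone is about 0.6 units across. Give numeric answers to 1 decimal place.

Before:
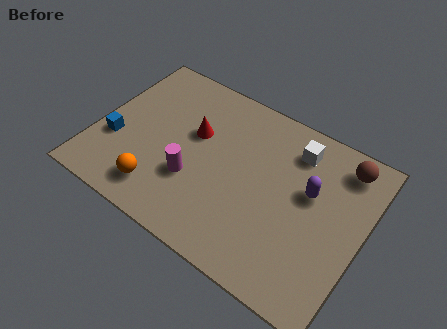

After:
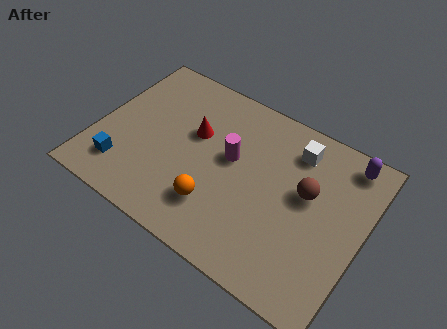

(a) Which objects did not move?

the white cube and the red cone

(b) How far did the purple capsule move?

2.2

The purple capsule was near (8.1, 4.2) before and (9.2, 6.1) after, so it travelled √(1.1² + 1.9²) ≈ 2.2 units.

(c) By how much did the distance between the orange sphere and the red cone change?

-0.3

They were about 3.1 units apart before and 2.8 after — 0.3 units closer together.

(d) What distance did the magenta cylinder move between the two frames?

2.0

From (3.9, 2.4) to (5.1, 4.0), the magenta cylinder covered √(1.2² + 1.6²) ≈ 2.0 units.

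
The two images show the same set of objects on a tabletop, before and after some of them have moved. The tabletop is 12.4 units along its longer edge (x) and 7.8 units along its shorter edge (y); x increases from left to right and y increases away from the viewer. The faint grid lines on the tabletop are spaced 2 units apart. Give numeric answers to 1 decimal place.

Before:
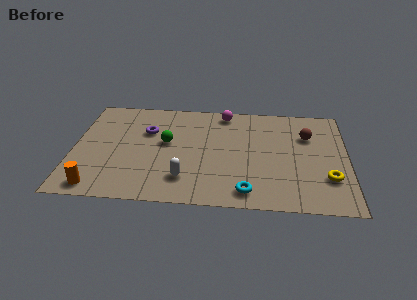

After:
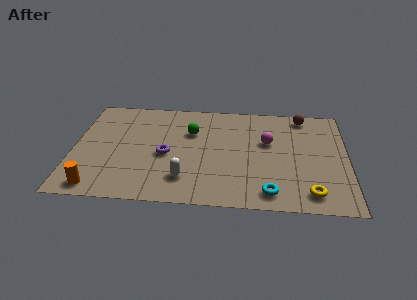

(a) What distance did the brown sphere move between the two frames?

1.5

The brown sphere was near (10.6, 5.4) before and (10.4, 6.9) after, so it travelled √(0.2² + 1.5²) ≈ 1.5 units.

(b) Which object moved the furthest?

the magenta sphere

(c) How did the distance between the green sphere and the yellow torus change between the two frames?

-0.8

Before: roughly 7.6 units apart; after: 6.8. That's 0.8 units closer together.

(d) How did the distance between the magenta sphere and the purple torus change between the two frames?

+0.9

Before: roughly 3.9 units apart; after: 4.8. That's 0.9 units further apart.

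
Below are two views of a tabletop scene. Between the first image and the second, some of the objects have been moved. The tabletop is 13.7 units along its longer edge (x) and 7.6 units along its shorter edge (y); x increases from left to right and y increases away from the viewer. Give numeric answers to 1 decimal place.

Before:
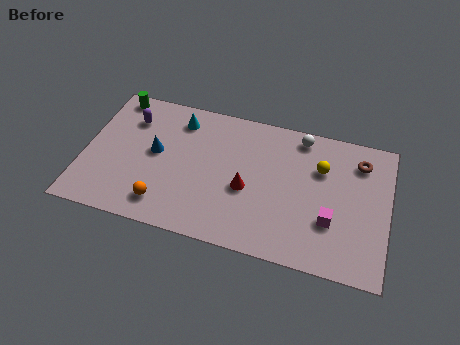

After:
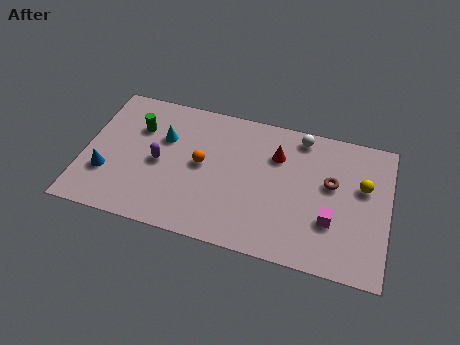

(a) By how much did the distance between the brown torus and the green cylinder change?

-2.4

Before: roughly 11.2 units apart; after: 8.8. That's 2.4 units closer together.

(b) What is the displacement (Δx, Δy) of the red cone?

(1.2, 2.2)

The red cone started near (7.4, 3.2) and ended near (8.6, 5.4).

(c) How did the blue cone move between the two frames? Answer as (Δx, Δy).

(-2.1, -1.7)

The blue cone was at about (3.2, 4.1) and moved to about (1.1, 2.4).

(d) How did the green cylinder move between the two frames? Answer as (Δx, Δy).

(1.2, -1.5)

From the two frames, the green cylinder sits at roughly (1.1, 6.8) before and (2.3, 5.3) after.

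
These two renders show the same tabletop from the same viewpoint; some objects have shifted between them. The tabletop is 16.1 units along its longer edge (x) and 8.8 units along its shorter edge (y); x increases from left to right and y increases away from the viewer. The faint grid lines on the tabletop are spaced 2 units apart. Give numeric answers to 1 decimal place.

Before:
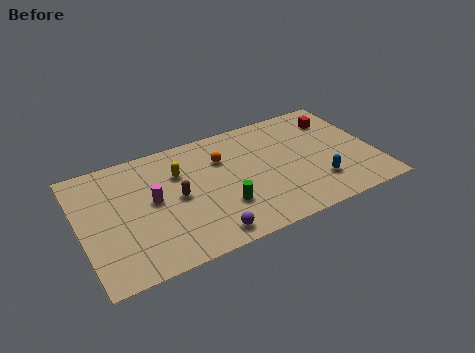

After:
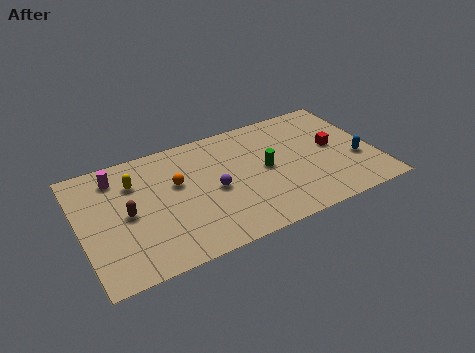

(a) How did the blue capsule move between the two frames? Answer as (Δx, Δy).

(2.3, 0.9)

The blue capsule started near (12.7, 2.3) and ended near (15.0, 3.2).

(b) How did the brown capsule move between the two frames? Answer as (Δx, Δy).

(-2.7, -0.1)

The brown capsule started near (5.2, 4.4) and ended near (2.5, 4.3).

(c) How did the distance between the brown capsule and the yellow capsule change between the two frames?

+0.5

Before: roughly 1.7 units apart; after: 2.2. That's 0.5 units further apart.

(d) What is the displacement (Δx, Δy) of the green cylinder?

(2.6, 1.8)

The green cylinder started near (7.5, 2.7) and ended near (10.1, 4.5).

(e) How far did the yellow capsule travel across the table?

2.4

The yellow capsule was near (5.5, 6.1) before and (3.1, 6.4) after, so it travelled √(2.4² + 0.3²) ≈ 2.4 units.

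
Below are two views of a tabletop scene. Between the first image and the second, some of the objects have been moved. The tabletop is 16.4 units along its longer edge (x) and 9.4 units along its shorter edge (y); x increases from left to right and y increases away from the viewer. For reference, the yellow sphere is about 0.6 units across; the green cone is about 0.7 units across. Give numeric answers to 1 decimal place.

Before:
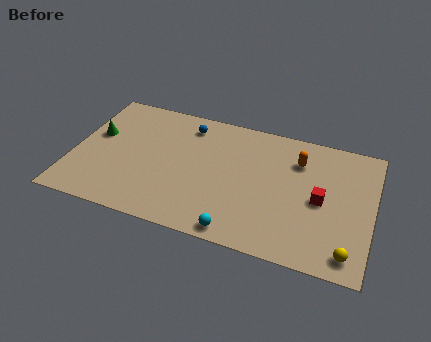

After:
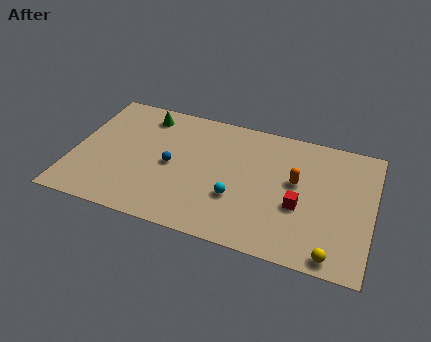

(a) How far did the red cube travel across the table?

1.4

From (13.6, 4.5) to (12.5, 3.7), the red cube covered √(1.1² + 0.8²) ≈ 1.4 units.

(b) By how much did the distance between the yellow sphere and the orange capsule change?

-1.4

They were about 6.5 units apart before and 5.1 after — 1.4 units closer together.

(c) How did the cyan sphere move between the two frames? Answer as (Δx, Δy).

(-0.3, 2.3)

From the two frames, the cyan sphere sits at roughly (9.4, 0.9) before and (9.1, 3.2) after.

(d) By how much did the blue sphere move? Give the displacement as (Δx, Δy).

(-0.6, -3.3)

The blue sphere started near (6.0, 7.8) and ended near (5.4, 4.5).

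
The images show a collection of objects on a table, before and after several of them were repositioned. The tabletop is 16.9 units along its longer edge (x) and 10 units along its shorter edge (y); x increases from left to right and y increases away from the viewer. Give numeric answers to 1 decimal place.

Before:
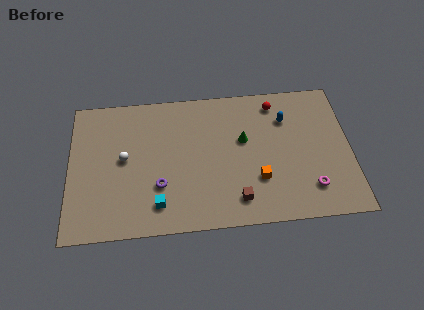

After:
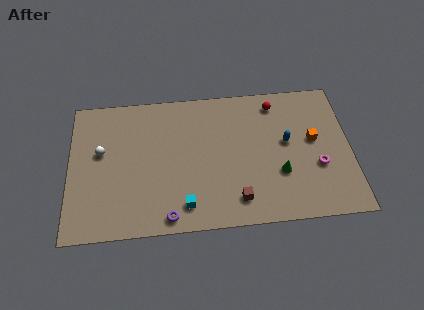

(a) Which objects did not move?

the brown cube and the red sphere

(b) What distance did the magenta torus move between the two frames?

1.6

The magenta torus was near (14.4, 2.2) before and (14.9, 3.7) after, so it travelled √(0.5² + 1.5²) ≈ 1.6 units.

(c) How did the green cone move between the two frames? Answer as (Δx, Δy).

(2.1, -2.6)

From the two frames, the green cone sits at roughly (10.5, 6.0) before and (12.6, 3.4) after.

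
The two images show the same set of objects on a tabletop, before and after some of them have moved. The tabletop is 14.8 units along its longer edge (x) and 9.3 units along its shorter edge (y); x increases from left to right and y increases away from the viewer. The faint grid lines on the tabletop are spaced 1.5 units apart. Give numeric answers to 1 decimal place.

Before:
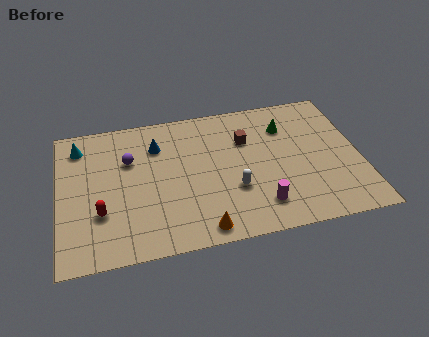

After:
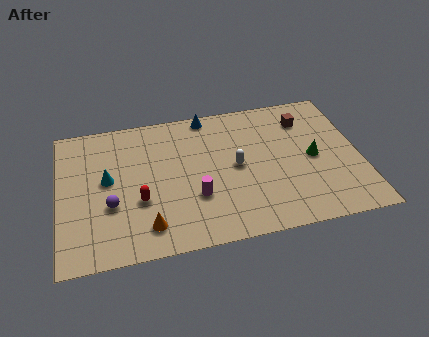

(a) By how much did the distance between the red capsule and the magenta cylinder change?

-5.1

They were about 7.8 units apart before and 2.7 after — 5.1 units closer together.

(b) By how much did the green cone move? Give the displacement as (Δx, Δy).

(1.2, -2.4)

The green cone was at about (11.3, 6.9) and moved to about (12.5, 4.5).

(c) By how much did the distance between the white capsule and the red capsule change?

-1.5

The distance was about 6.5 in the first image and 5.0 in the second, so they moved 1.5 units closer together.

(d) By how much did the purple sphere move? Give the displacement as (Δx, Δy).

(-1.0, -2.8)

The purple sphere started near (3.5, 6.2) and ended near (2.5, 3.4).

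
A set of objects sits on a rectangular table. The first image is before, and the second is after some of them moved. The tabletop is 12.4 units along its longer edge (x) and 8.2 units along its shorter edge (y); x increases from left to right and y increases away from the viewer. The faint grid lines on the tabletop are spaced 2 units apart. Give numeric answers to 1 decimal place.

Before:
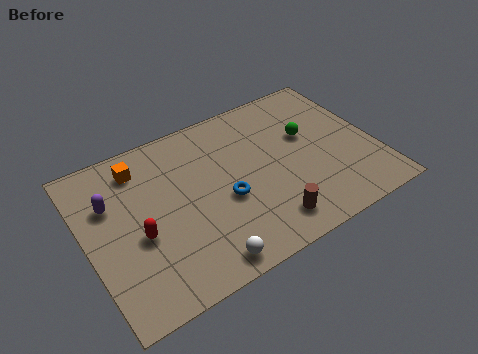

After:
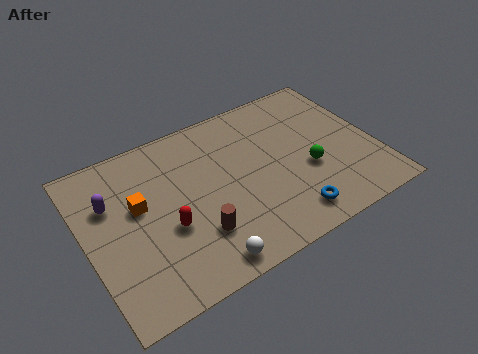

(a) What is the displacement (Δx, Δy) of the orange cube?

(-0.3, -1.9)

The orange cube was at about (2.6, 6.7) and moved to about (2.3, 4.8).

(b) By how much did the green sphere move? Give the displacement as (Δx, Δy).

(-0.3, -1.8)

From the two frames, the green sphere sits at roughly (9.7, 5.0) before and (9.4, 3.2) after.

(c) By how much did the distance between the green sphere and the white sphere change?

-1.2

The distance was about 6.7 in the first image and 5.5 in the second, so they moved 1.2 units closer together.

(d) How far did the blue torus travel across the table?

3.2

The blue torus moved from about (5.8, 3.4) to (8.2, 1.3), a distance of √(2.4² + 2.1²) ≈ 3.2.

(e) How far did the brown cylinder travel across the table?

3.0

From (7.3, 1.4) to (4.4, 2.3), the brown cylinder covered √(2.9² + 0.9²) ≈ 3.0 units.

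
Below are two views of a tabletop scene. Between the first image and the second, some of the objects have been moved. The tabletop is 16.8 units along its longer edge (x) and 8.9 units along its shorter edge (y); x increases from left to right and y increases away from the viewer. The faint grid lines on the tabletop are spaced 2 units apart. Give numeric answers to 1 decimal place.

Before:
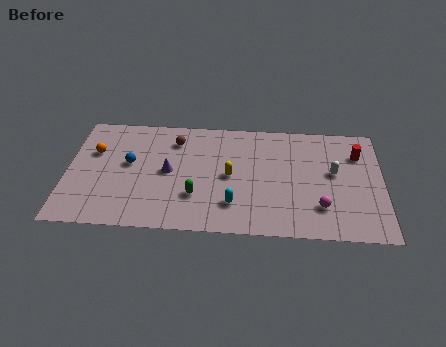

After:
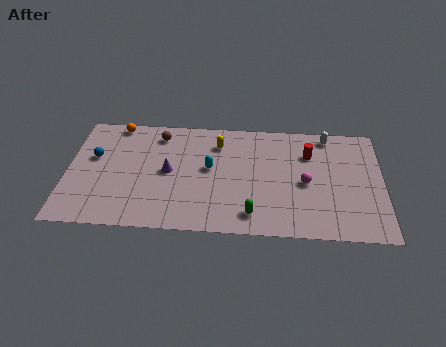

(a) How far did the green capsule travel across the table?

3.2

The green capsule was near (6.9, 2.7) before and (9.9, 1.5) after, so it travelled √(3.0² + 1.2²) ≈ 3.2 units.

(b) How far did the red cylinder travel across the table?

2.6

From (15.5, 6.5) to (12.9, 6.4), the red cylinder covered √(2.6² + 0.1²) ≈ 2.6 units.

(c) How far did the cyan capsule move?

3.0

The cyan capsule was near (8.9, 2.2) before and (7.6, 4.9) after, so it travelled √(1.3² + 2.7²) ≈ 3.0 units.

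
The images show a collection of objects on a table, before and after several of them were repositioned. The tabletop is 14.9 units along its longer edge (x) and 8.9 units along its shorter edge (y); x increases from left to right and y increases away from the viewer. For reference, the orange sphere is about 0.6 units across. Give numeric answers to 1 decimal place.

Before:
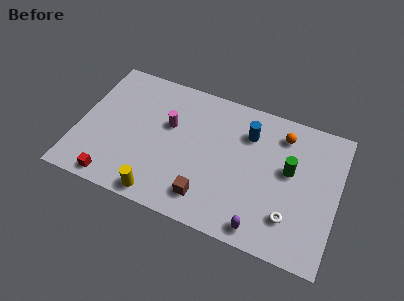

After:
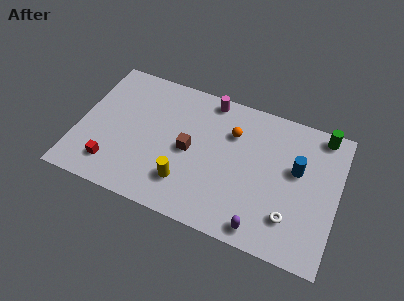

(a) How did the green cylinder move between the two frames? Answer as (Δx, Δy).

(1.6, 2.9)

The green cylinder was at about (12.1, 5.1) and moved to about (13.7, 8.0).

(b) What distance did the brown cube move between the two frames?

2.9

The brown cube moved from about (7.7, 1.7) to (6.4, 4.3), a distance of √(1.3² + 2.6²) ≈ 2.9.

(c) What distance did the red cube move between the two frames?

0.9

The red cube moved from about (2.4, 0.9) to (2.2, 1.8), a distance of √(0.2² + 0.9²) ≈ 0.9.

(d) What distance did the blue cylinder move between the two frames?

3.2

The blue cylinder moved from about (9.6, 6.6) to (12.5, 5.3), a distance of √(2.9² + 1.3²) ≈ 3.2.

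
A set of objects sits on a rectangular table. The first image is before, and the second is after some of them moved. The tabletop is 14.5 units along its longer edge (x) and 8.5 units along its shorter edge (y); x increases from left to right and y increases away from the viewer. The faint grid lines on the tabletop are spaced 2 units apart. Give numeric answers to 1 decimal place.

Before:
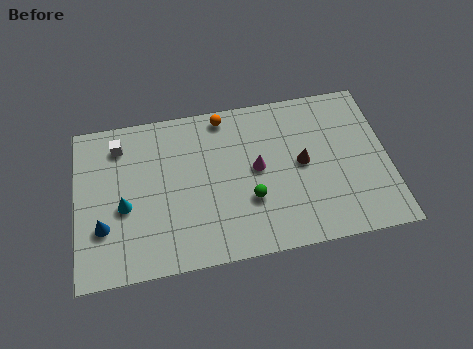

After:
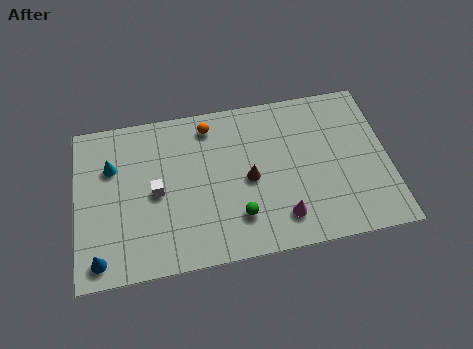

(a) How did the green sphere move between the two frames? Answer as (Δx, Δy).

(-0.6, -0.8)

The green sphere started near (8.0, 2.9) and ended near (7.4, 2.1).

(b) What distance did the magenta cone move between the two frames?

3.0

From (8.4, 4.5) to (9.4, 1.7), the magenta cone covered √(1.0² + 2.8²) ≈ 3.0 units.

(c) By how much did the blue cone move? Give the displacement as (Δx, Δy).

(-0.2, -1.6)

The blue cone was at about (1.2, 2.7) and moved to about (1.0, 1.1).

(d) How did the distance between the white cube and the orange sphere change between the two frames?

-0.9

Before: roughly 4.9 units apart; after: 4.0. That's 0.9 units closer together.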